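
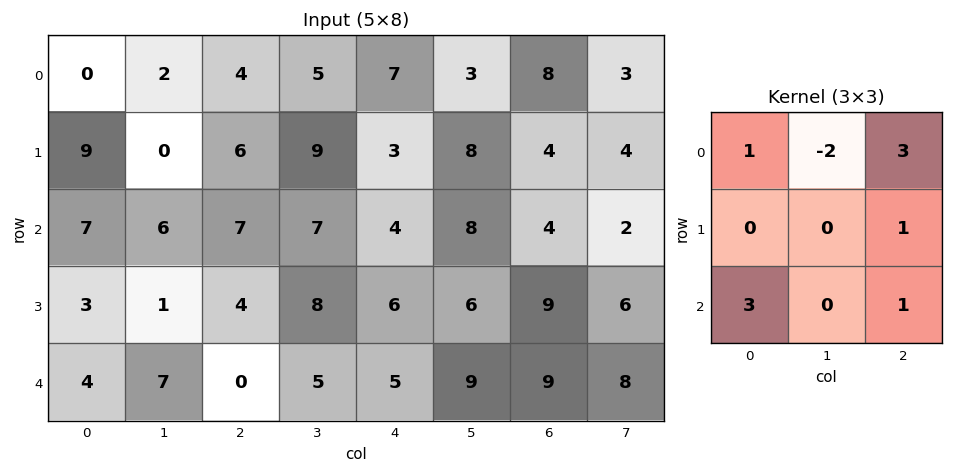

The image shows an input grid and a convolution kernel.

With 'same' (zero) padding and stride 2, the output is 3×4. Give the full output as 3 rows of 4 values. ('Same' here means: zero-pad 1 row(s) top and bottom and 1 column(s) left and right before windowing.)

2 14 38 31
-11 33 65 38
4 22 23 14

Output[0,0]: The receptive field on the zero-padded input at this output position is [0 0 0 / 0 0 2 / 0 9 0]. Elementwise product with the kernel and sum: 0·1 + 0·-2 + 0·3 + 2·1 + 0·3 + 0·1.
Output[0,1]: The receptive field on the zero-padded input at this output position is [0 0 0 / 2 4 5 / 0 6 9]. Elementwise product with the kernel and sum: 0·1 + 0·-2 + 0·3 + 5·1 + 0·3 + 9·1.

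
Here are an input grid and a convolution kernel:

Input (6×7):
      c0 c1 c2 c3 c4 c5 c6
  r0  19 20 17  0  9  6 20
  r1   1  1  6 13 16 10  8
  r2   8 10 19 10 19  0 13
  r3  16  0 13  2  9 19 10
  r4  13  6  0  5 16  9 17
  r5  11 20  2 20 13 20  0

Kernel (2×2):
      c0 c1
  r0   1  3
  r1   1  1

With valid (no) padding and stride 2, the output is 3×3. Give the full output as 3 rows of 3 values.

81 36 53
54 64 47
62 37 76

Output[0,0]: The receptive field on the input at this output position is [19 20 / 1 1]. Elementwise product with the kernel and sum: 19·1 + 20·3 + 1·1 + 1·1.
Output[0,1]: The receptive field on the input at this output position is [17 0 / 6 13]. Elementwise product with the kernel and sum: 17·1 + 0·3 + 6·1 + 13·1.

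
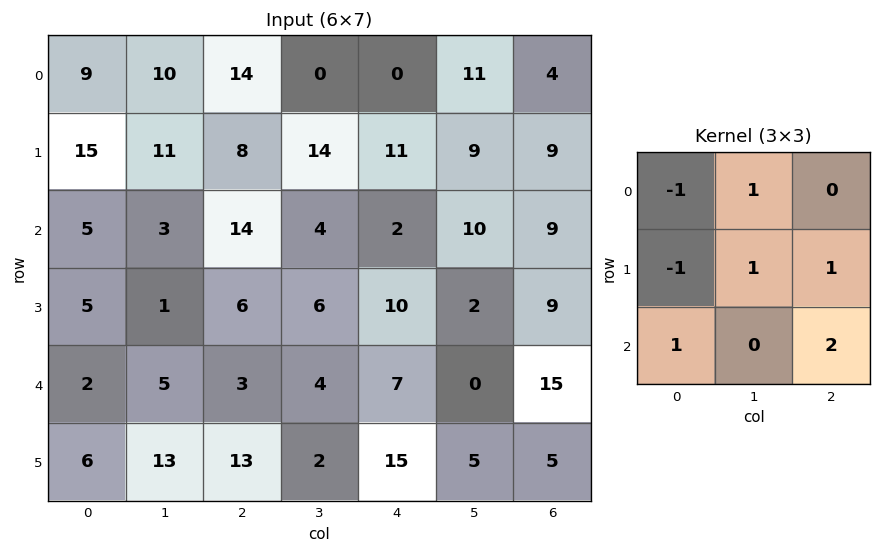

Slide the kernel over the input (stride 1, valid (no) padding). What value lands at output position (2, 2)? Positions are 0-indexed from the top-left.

17

The receptive field on the input at this output position is [14 4 2 / 6 6 10 / 3 4 7]. Elementwise product with the kernel and sum: 14·-1 + 4·1 + 6·-1 + 6·1 + 10·1 + 3·1 + 7·2.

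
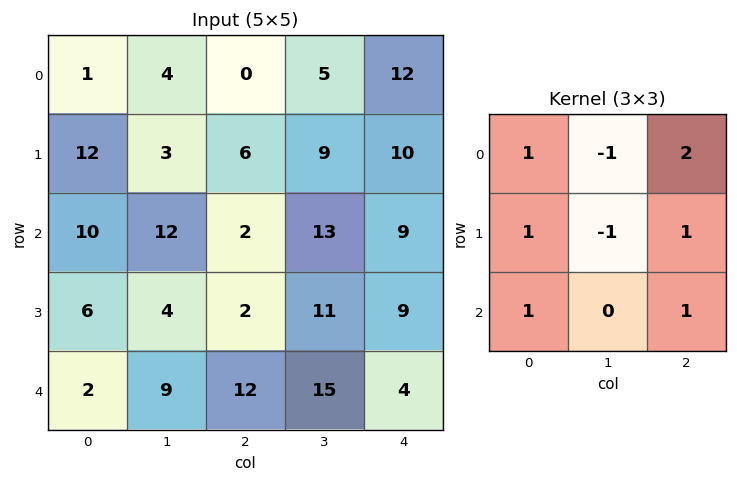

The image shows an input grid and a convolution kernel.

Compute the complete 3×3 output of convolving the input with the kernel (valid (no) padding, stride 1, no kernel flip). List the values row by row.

24 45 37
29 53 26
20 73 23

Output[0,0]: The receptive field on the input at this output position is [1 4 0 / 12 3 6 / 10 12 2]. Elementwise product with the kernel and sum: 1·1 + 4·-1 + 0·2 + 12·1 + 3·-1 + 6·1 + 10·1 + 2·1.
Output[0,1]: The receptive field on the input at this output position is [4 0 5 / 3 6 9 / 12 2 13]. Elementwise product with the kernel and sum: 4·1 + 0·-1 + 5·2 + 3·1 + 6·-1 + 9·1 + 12·1 + 13·1.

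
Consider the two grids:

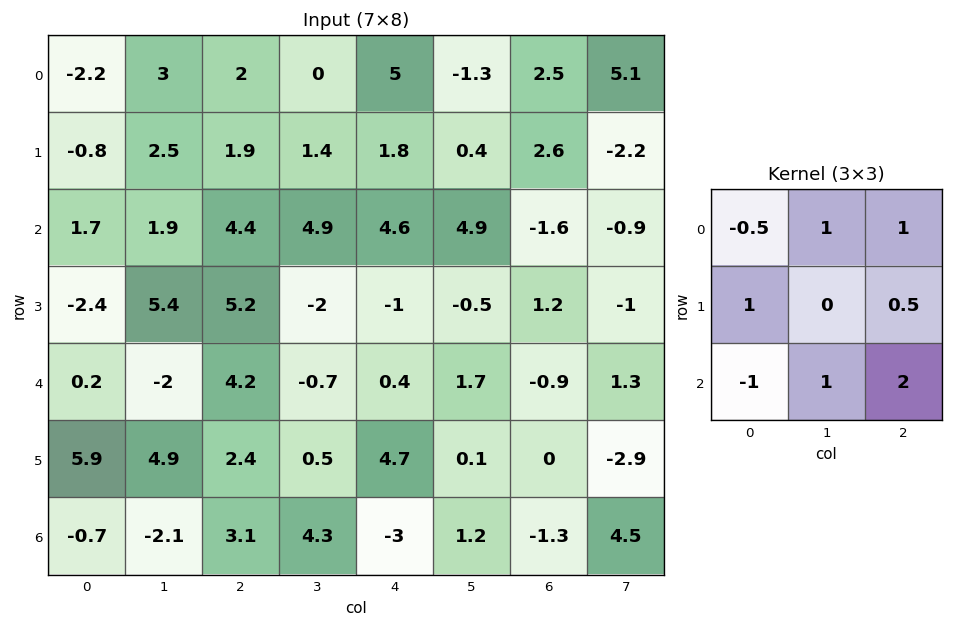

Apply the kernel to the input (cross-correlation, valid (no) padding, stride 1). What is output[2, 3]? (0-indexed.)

The receptive field on the input at this output position is [4.9 4.6 4.9 / -2 -1 -0.5 / -0.7 0.4 1.7]. Elementwise product with the kernel and sum: 4.9·-0.5 + 4.6·1 + 4.9·1 + -2·1 + -0.5·0.5 + -0.7·-1 + 0.4·1 + 1.7·2.

9.3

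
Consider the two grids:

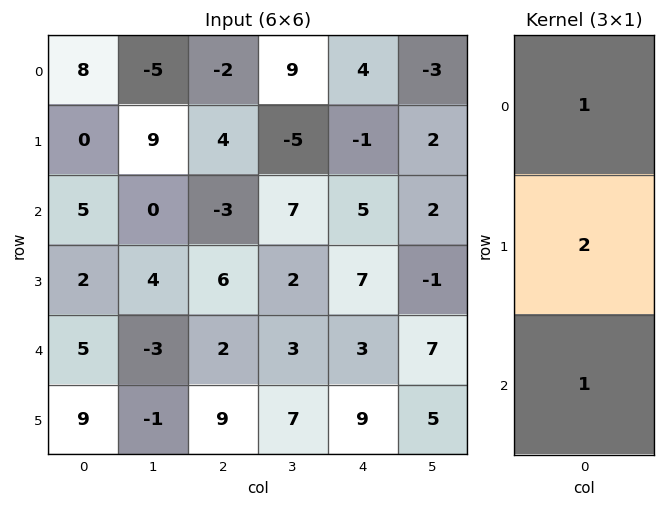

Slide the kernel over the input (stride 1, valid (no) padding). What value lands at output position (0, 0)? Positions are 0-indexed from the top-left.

The receptive field on the input at this output position is [8 / 0 / 5]. Elementwise product with the kernel and sum: 8·1 + 0·2 + 5·1.

13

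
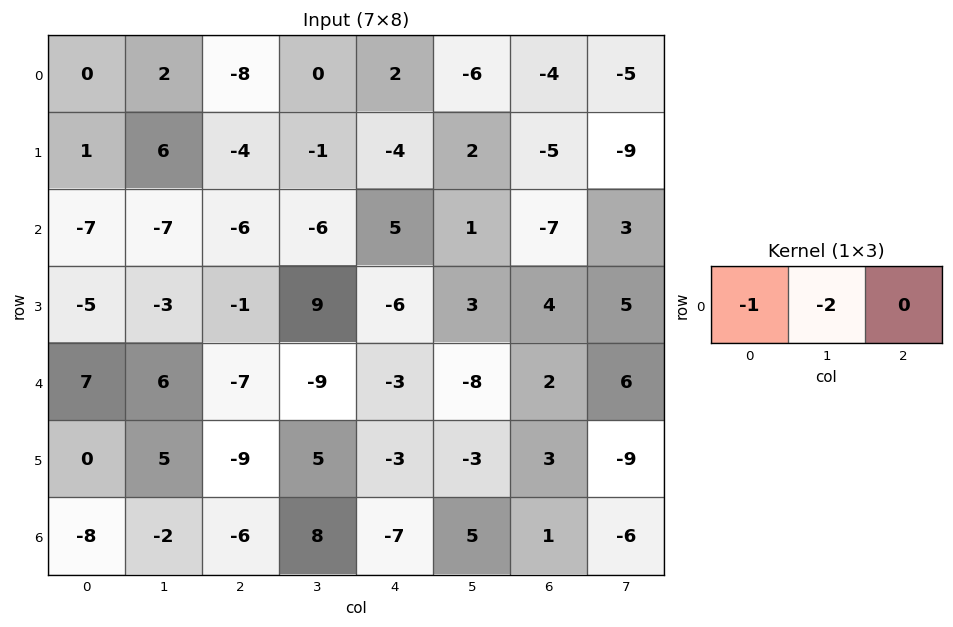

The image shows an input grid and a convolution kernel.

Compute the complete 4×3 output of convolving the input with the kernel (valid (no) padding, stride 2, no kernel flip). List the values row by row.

-4 8 10
21 18 -7
-19 25 19
12 -10 -3

Output[0,0]: The receptive field on the input at this output position is [0 2 -8]. Elementwise product with the kernel and sum: 0·-1 + 2·-2.
Output[0,1]: The receptive field on the input at this output position is [-8 0 2]. Elementwise product with the kernel and sum: -8·-1 + 0·-2.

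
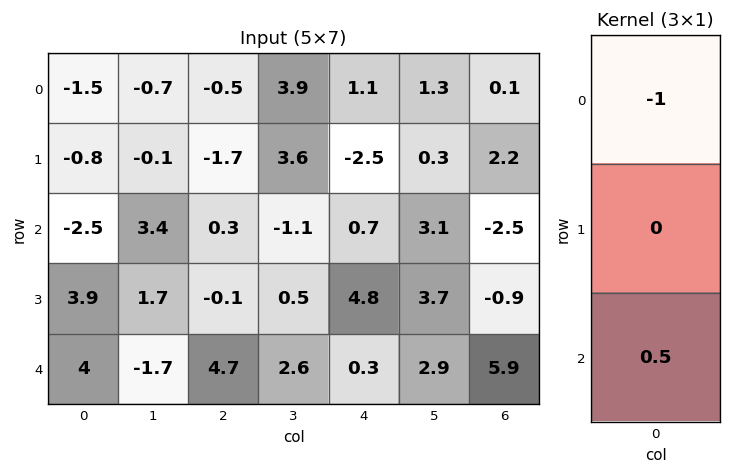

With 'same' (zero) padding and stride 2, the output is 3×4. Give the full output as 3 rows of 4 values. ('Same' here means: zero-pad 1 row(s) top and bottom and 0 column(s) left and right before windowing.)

-0.4 -0.85 -1.25 1.1
2.75 1.65 4.9 -2.65
-3.9 0.1 -4.8 0.9

Output[0,0]: The receptive field on the zero-padded input at this output position is [0 / -1.5 / -0.8]. Elementwise product with the kernel and sum: 0·-1 + -0.8·0.5.
Output[0,1]: The receptive field on the zero-padded input at this output position is [0 / -0.5 / -1.7]. Elementwise product with the kernel and sum: 0·-1 + -1.7·0.5.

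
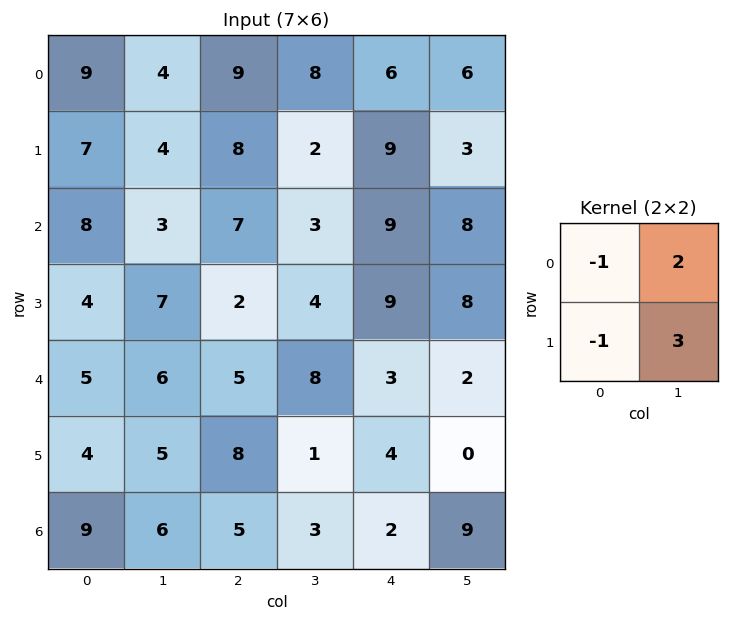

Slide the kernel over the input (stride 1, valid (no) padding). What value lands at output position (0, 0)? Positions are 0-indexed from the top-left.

4

The receptive field on the input at this output position is [9 4 / 7 4]. Elementwise product with the kernel and sum: 9·-1 + 4·2 + 7·-1 + 4·3.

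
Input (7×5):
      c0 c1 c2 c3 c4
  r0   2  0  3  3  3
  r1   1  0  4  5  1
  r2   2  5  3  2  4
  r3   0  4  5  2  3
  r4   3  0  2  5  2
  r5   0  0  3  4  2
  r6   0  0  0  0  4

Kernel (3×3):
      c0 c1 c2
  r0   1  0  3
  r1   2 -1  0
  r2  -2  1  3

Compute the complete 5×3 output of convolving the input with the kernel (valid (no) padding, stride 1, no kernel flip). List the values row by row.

23 4 23
31 25 12
7 31 30
30 23 17
9 12 22

Output[0,0]: The receptive field on the input at this output position is [2 0 3 / 1 0 4 / 2 5 3]. Elementwise product with the kernel and sum: 2·1 + 3·3 + 1·2 + 0·-1 + 2·-2 + 5·1 + 3·3.
Output[0,1]: The receptive field on the input at this output position is [0 3 3 / 0 4 5 / 5 3 2]. Elementwise product with the kernel and sum: 0·1 + 3·3 + 0·2 + 4·-1 + 5·-2 + 3·1 + 2·3.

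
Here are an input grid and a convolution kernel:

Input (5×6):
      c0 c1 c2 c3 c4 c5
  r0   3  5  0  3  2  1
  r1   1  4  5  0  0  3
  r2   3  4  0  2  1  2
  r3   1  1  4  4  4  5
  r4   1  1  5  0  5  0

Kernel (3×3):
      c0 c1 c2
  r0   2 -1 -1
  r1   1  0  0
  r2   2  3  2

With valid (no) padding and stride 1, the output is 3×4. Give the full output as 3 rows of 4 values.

20 23 8 14
9 29 38 29
18 24 21 20

Output[0,0]: The receptive field on the input at this output position is [3 5 0 / 1 4 5 / 3 4 0]. Elementwise product with the kernel and sum: 3·2 + 5·-1 + 0·-1 + 1·1 + 3·2 + 4·3 + 0·2.
Output[0,1]: The receptive field on the input at this output position is [5 0 3 / 4 5 0 / 4 0 2]. Elementwise product with the kernel and sum: 5·2 + 0·-1 + 3·-1 + 4·1 + 4·2 + 0·3 + 2·2.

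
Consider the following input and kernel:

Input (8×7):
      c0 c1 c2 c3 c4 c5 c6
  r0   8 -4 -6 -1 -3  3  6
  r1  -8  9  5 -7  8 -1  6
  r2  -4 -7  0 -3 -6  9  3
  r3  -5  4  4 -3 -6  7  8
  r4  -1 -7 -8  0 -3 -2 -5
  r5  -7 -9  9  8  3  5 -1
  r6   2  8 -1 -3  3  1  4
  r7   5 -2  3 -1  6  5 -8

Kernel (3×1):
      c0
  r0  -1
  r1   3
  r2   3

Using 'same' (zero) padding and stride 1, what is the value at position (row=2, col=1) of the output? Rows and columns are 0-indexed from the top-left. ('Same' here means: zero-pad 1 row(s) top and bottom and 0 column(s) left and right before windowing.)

The receptive field on the zero-padded input at this output position is [9 / -7 / 4]. Elementwise product with the kernel and sum: 9·-1 + -7·3 + 4·3.

-18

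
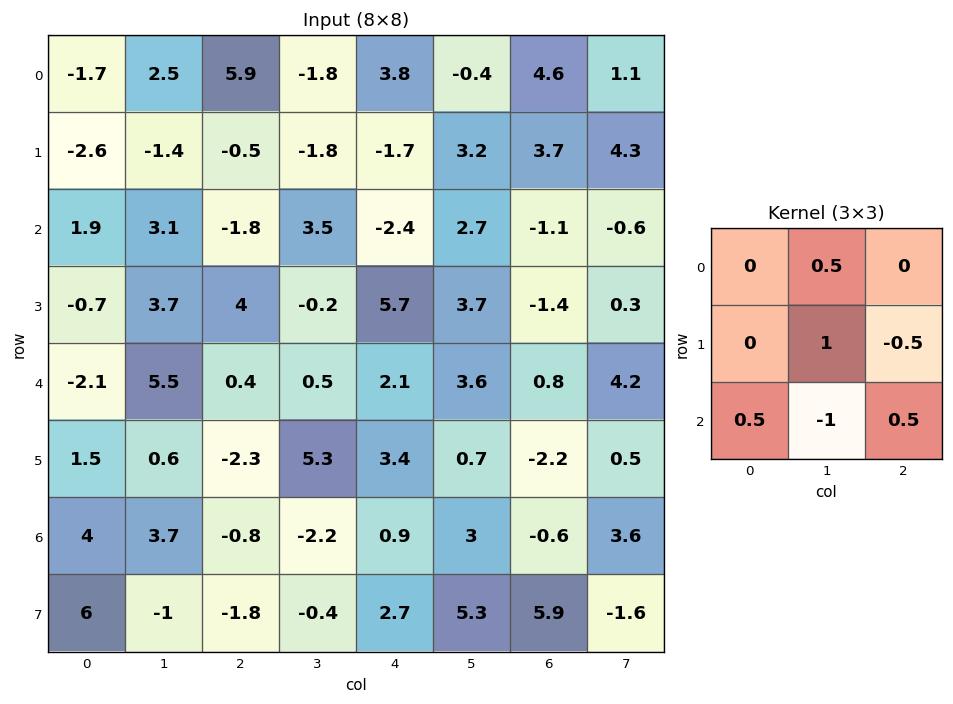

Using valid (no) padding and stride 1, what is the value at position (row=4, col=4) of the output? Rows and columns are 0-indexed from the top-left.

The receptive field on the input at this output position is [2.1 3.6 0.8 / 3.4 0.7 -2.2 / 0.9 3 -0.6]. Elementwise product with the kernel and sum: 3.6·0.5 + 0.7·1 + -2.2·-0.5 + 0.9·0.5 + 3·-1 + -0.6·0.5.

0.75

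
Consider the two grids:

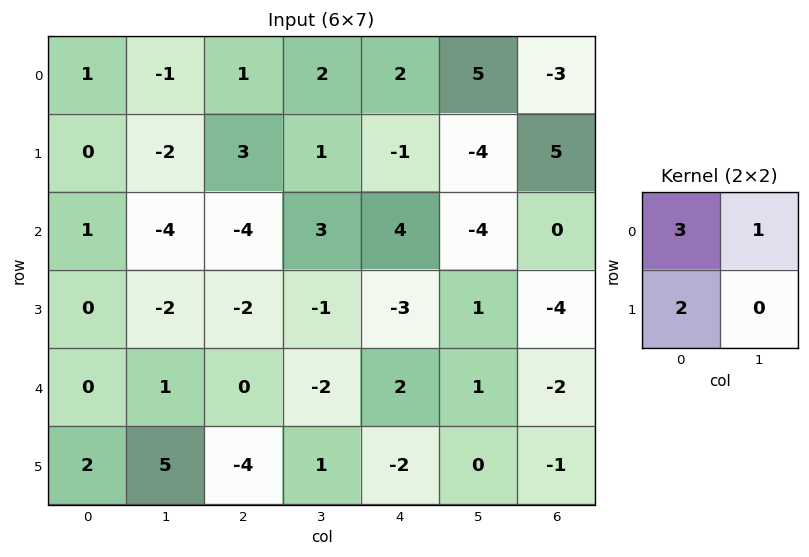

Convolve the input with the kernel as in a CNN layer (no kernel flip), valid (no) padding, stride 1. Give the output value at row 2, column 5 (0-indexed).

The receptive field on the input at this output position is [-4 0 / 1 -4]. Elementwise product with the kernel and sum: -4·3 + 0·1 + 1·2.

-10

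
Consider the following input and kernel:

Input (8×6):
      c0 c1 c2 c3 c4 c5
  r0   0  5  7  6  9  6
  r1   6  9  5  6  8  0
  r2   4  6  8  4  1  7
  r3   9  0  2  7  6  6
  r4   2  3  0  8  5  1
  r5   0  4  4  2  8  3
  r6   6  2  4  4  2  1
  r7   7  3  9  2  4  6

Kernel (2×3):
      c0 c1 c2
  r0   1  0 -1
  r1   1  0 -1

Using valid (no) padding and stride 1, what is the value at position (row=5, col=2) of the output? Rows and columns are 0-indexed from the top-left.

-2

The receptive field on the input at this output position is [4 2 8 / 4 4 2]. Elementwise product with the kernel and sum: 4·1 + 8·-1 + 4·1 + 2·-1.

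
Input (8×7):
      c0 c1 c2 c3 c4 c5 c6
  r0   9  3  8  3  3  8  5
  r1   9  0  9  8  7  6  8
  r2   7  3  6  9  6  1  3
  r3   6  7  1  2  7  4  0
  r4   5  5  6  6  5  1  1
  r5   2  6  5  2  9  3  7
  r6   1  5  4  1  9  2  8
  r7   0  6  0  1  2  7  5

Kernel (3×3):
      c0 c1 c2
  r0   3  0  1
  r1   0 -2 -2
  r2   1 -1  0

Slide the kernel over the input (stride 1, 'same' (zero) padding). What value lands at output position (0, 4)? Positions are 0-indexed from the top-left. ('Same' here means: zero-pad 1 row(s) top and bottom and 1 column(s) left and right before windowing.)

-21

The receptive field on the zero-padded input at this output position is [0 0 0 / 3 3 8 / 8 7 6]. Elementwise product with the kernel and sum: 0·3 + 0·1 + 3·-2 + 8·-2 + 8·1 + 7·-1.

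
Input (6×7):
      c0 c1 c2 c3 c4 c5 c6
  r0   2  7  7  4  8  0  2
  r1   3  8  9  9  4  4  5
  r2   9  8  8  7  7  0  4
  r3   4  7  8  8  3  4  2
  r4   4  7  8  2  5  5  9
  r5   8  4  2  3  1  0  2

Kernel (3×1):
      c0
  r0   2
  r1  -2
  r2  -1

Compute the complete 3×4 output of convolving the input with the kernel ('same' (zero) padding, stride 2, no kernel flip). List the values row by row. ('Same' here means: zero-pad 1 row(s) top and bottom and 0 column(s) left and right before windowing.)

Output[0,0]: The receptive field on the zero-padded input at this output position is [0 / 2 / 3]. Elementwise product with the kernel and sum: 0·2 + 2·-2 + 3·-1.
Output[0,1]: The receptive field on the zero-padded input at this output position is [0 / 7 / 9]. Elementwise product with the kernel and sum: 0·2 + 7·-2 + 9·-1.

-7 -23 -20 -9
-16 -6 -9 0
-8 -2 -5 -16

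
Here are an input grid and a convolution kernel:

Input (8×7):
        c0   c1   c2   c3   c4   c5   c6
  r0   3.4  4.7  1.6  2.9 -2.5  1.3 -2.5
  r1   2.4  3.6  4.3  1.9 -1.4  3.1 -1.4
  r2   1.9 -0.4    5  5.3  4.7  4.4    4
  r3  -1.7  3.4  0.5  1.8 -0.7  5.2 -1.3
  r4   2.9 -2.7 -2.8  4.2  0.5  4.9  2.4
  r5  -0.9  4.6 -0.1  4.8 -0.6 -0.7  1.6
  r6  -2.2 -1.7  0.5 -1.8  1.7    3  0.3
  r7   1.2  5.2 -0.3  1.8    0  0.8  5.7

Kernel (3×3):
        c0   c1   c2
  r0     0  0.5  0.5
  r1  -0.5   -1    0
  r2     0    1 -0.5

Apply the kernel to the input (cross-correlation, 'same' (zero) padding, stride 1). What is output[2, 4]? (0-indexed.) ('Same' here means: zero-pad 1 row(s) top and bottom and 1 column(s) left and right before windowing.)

The receptive field on the zero-padded input at this output position is [1.9 -1.4 3.1 / 5.3 4.7 4.4 / 1.8 -0.7 5.2]. Elementwise product with the kernel and sum: -1.4·0.5 + 3.1·0.5 + 5.3·-0.5 + 4.7·-1 + -0.7·1 + 5.2·-0.5.

-9.8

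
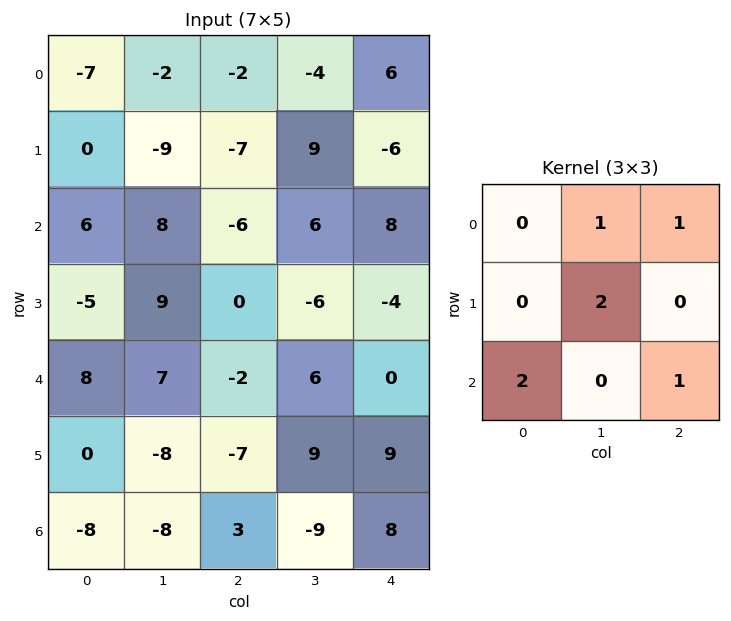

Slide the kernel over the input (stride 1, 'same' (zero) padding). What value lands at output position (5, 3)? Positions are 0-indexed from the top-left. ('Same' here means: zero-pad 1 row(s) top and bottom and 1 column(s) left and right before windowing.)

The receptive field on the zero-padded input at this output position is [-2 6 0 / -7 9 9 / 3 -9 8]. Elementwise product with the kernel and sum: 6·1 + 0·1 + 9·2 + 3·2 + 8·1.

38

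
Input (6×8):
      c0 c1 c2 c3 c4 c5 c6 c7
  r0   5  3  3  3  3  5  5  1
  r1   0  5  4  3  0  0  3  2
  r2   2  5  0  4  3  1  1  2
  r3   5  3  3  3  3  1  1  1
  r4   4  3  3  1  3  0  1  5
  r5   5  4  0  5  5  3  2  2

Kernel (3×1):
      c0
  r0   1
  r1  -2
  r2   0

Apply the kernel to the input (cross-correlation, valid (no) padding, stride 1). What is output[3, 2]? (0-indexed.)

-3

The receptive field on the input at this output position is [3 / 3 / 0]. Elementwise product with the kernel and sum: 3·1 + 3·-2.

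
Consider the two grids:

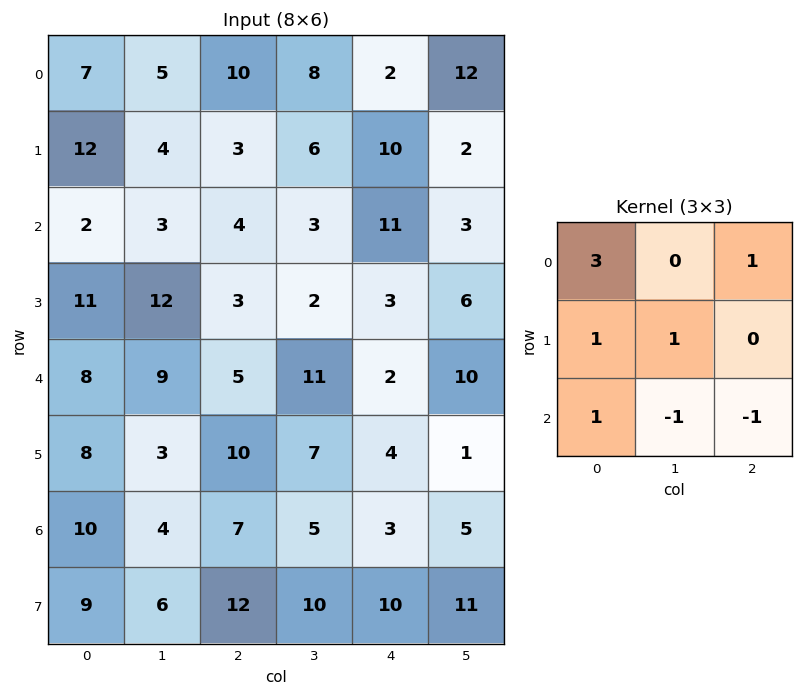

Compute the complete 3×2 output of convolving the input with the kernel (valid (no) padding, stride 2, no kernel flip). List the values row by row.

42 31
27 20
39 33

Output[0,0]: The receptive field on the input at this output position is [7 5 10 / 12 4 3 / 2 3 4]. Elementwise product with the kernel and sum: 7·3 + 10·1 + 12·1 + 4·1 + 2·1 + 3·-1 + 4·-1.
Output[0,1]: The receptive field on the input at this output position is [10 8 2 / 3 6 10 / 4 3 11]. Elementwise product with the kernel and sum: 10·3 + 2·1 + 3·1 + 6·1 + 4·1 + 3·-1 + 11·-1.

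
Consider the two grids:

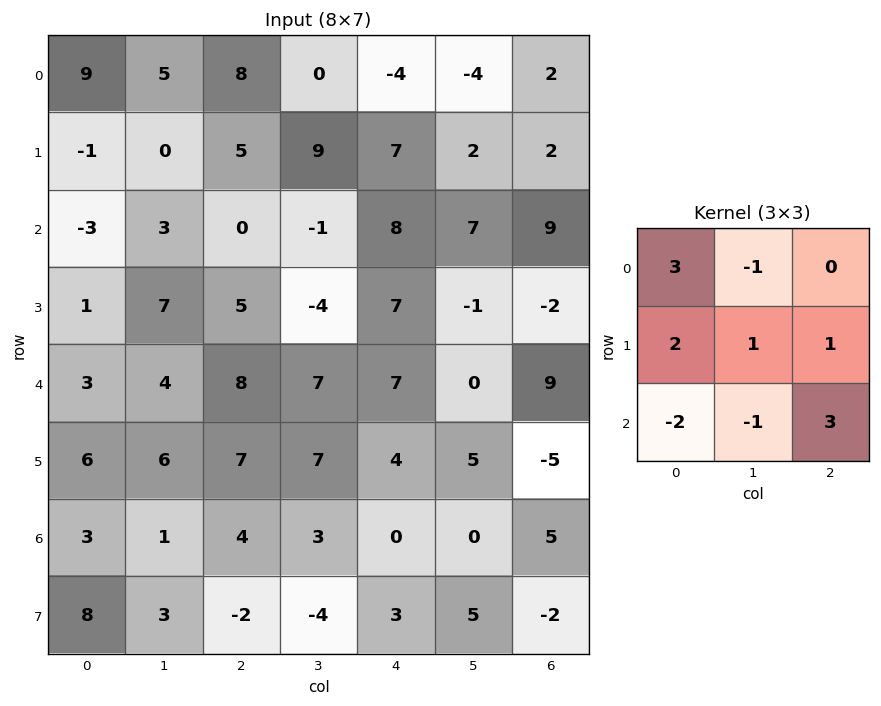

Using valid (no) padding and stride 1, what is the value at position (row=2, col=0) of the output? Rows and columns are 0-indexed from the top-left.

The receptive field on the input at this output position is [-3 3 0 / 1 7 5 / 3 4 8]. Elementwise product with the kernel and sum: -3·3 + 3·-1 + 1·2 + 7·1 + 5·1 + 3·-2 + 4·-1 + 8·3.

16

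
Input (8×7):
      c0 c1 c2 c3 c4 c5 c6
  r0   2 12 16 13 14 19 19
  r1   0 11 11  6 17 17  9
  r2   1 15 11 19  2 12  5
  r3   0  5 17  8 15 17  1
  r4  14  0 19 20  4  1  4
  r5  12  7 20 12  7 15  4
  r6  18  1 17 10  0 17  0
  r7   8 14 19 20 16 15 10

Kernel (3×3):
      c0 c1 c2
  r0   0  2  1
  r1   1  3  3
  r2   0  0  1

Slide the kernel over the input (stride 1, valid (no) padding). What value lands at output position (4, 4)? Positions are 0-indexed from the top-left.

70

The receptive field on the input at this output position is [4 1 4 / 7 15 4 / 0 17 0]. Elementwise product with the kernel and sum: 1·2 + 4·1 + 7·1 + 15·3 + 4·3 + 0·1.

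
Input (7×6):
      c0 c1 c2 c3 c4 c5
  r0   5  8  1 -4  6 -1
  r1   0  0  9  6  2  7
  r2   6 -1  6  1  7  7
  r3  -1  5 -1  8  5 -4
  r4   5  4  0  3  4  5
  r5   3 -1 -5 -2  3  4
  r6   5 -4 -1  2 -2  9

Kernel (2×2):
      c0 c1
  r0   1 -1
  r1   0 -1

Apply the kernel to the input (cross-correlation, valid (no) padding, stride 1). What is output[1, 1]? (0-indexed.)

The receptive field on the input at this output position is [0 9 / -1 6]. Elementwise product with the kernel and sum: 0·1 + 9·-1 + 6·-1.

-15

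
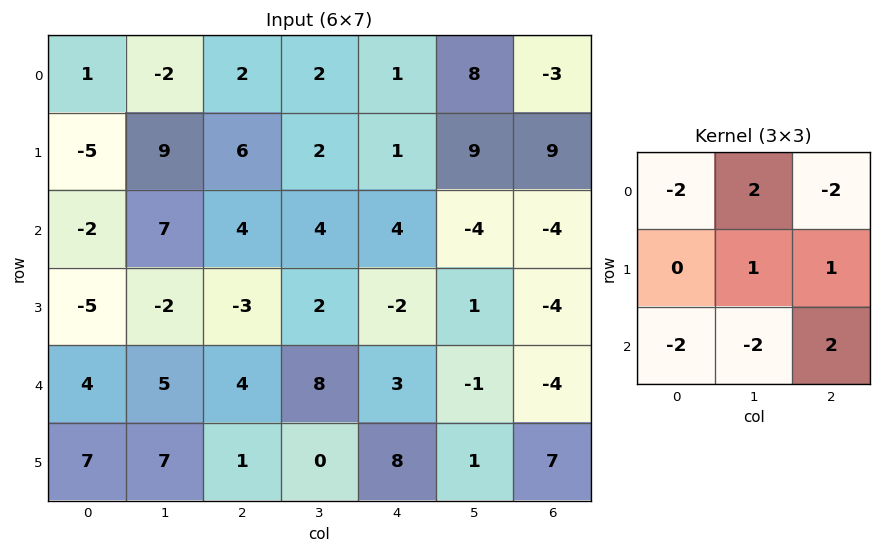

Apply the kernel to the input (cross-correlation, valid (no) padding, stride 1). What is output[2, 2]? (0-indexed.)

-26

The receptive field on the input at this output position is [4 4 4 / -3 2 -2 / 4 8 3]. Elementwise product with the kernel and sum: 4·-2 + 4·2 + 4·-2 + 2·1 + -2·1 + 4·-2 + 8·-2 + 3·2.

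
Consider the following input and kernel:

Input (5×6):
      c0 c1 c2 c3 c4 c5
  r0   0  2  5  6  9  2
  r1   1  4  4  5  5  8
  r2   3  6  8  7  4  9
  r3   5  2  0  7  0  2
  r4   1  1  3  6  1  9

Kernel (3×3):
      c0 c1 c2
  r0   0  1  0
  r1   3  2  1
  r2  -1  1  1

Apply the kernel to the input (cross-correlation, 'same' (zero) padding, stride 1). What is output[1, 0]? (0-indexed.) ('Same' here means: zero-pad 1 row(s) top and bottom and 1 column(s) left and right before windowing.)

The receptive field on the zero-padded input at this output position is [0 0 2 / 0 1 4 / 0 3 6]. Elementwise product with the kernel and sum: 0·1 + 0·3 + 1·2 + 4·1 + 0·-1 + 3·1 + 6·1.

15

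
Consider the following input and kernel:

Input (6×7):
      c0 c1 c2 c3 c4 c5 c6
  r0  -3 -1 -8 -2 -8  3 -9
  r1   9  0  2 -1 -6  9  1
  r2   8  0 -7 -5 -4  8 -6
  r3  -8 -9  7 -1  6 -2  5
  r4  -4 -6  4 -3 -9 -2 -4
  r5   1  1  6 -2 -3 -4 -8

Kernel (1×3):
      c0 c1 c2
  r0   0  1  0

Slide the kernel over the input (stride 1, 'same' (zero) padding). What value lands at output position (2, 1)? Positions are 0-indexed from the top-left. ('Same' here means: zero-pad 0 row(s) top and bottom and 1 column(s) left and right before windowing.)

The receptive field on the zero-padded input at this output position is [8 0 -7]. Elementwise product with the kernel and sum: 0·1.

0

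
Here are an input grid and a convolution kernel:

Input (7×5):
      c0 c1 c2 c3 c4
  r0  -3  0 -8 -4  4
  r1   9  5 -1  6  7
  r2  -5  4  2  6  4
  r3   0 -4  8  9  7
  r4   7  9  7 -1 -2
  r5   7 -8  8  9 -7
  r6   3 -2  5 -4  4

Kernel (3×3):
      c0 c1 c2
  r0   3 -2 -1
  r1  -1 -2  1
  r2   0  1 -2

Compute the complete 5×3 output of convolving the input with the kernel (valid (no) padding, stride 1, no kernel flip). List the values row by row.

Output[0,0]: The receptive field on the input at this output position is [-3 0 -8 / 9 5 -1 / -5 4 2]. Elementwise product with the kernel and sum: -3·3 + 0·-2 + -8·-1 + 9·-1 + 5·-2 + -1·1 + 4·1 + 2·-2.

-21 13 -26
-3 -1 -37
-14 8 -26
-42 -71 15
1 28 -20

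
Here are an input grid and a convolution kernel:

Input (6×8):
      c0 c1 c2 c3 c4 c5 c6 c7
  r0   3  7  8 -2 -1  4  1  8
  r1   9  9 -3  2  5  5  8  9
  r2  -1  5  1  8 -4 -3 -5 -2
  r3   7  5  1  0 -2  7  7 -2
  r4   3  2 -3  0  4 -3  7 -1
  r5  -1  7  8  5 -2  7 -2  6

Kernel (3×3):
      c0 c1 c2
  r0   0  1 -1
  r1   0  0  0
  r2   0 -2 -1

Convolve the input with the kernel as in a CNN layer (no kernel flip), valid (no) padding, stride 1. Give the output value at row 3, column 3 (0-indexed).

The receptive field on the input at this output position is [0 -2 7 / 0 4 -3 / 5 -2 7]. Elementwise product with the kernel and sum: -2·1 + 7·-1 + -2·-2 + 7·-1.

-12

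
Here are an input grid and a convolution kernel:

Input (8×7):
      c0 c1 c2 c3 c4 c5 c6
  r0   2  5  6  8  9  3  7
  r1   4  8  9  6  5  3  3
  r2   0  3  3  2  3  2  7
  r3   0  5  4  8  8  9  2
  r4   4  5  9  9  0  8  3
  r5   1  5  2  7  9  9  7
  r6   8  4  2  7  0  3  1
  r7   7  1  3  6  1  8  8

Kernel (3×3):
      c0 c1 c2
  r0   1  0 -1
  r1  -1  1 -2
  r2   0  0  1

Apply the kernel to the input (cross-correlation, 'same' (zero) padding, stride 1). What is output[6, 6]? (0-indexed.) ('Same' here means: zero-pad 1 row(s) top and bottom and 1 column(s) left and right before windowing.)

The receptive field on the zero-padded input at this output position is [9 7 0 / 3 1 0 / 8 8 0]. Elementwise product with the kernel and sum: 9·1 + 0·-1 + 3·-1 + 1·1 + 0·-2 + 0·1.

7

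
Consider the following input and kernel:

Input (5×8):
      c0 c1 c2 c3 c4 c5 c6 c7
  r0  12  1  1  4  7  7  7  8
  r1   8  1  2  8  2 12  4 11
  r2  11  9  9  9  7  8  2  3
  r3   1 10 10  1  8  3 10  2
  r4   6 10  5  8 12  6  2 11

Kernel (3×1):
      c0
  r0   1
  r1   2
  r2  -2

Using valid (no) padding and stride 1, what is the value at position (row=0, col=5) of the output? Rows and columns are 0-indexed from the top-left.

15

The receptive field on the input at this output position is [7 / 12 / 8]. Elementwise product with the kernel and sum: 7·1 + 12·2 + 8·-2.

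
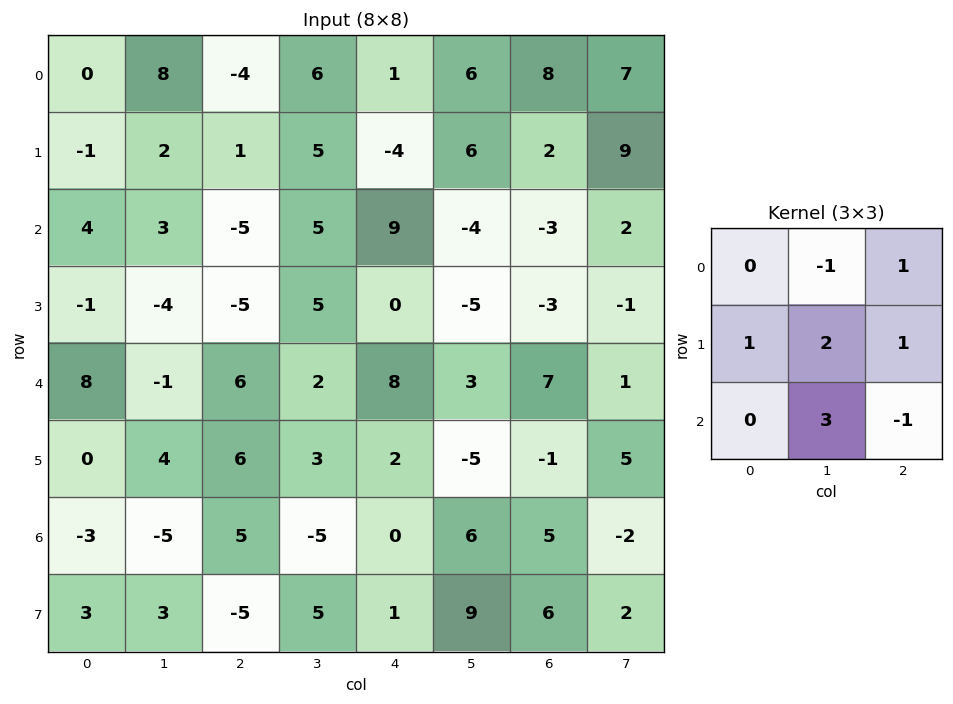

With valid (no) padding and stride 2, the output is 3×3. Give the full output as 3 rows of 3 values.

6 8 3
-31 7 -10
1 5 8

Output[0,0]: The receptive field on the input at this output position is [0 8 -4 / -1 2 1 / 4 3 -5]. Elementwise product with the kernel and sum: 8·-1 + -4·1 + -1·1 + 2·2 + 1·1 + 3·3 + -5·-1.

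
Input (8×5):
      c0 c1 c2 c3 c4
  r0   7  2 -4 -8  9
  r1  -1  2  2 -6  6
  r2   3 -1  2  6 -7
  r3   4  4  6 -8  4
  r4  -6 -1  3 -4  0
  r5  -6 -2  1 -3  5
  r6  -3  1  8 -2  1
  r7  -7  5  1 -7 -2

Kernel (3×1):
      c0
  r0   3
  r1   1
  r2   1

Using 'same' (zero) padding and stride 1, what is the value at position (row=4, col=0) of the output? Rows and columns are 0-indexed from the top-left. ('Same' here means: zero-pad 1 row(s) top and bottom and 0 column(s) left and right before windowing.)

The receptive field on the zero-padded input at this output position is [4 / -6 / -6]. Elementwise product with the kernel and sum: 4·3 + -6·1 + -6·1.

0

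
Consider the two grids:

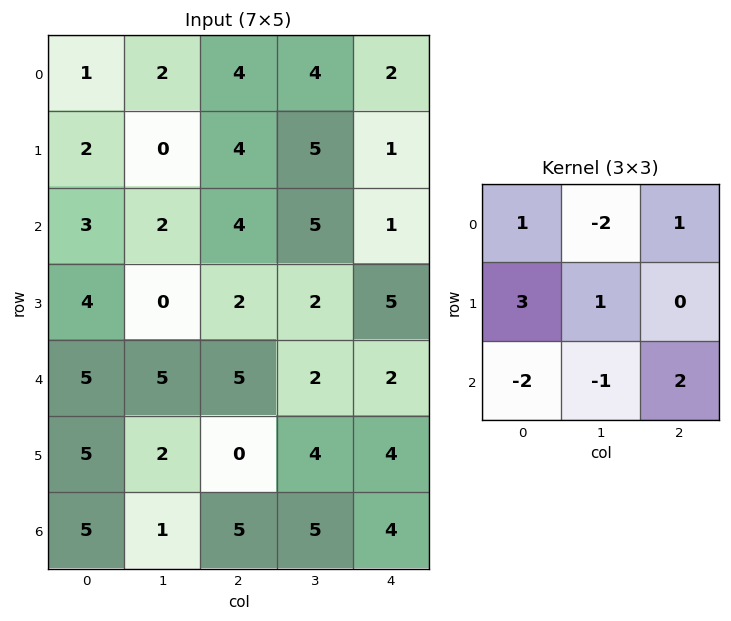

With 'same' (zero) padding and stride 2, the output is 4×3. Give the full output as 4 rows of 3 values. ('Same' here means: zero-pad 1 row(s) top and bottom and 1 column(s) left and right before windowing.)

-1 16 3
-5 9 10
-4 22 -12
-3 14 15

Output[0,0]: The receptive field on the zero-padded input at this output position is [0 0 0 / 0 1 2 / 0 2 0]. Elementwise product with the kernel and sum: 0·1 + 0·-2 + 0·1 + 0·3 + 1·1 + 0·-2 + 2·-1 + 0·2.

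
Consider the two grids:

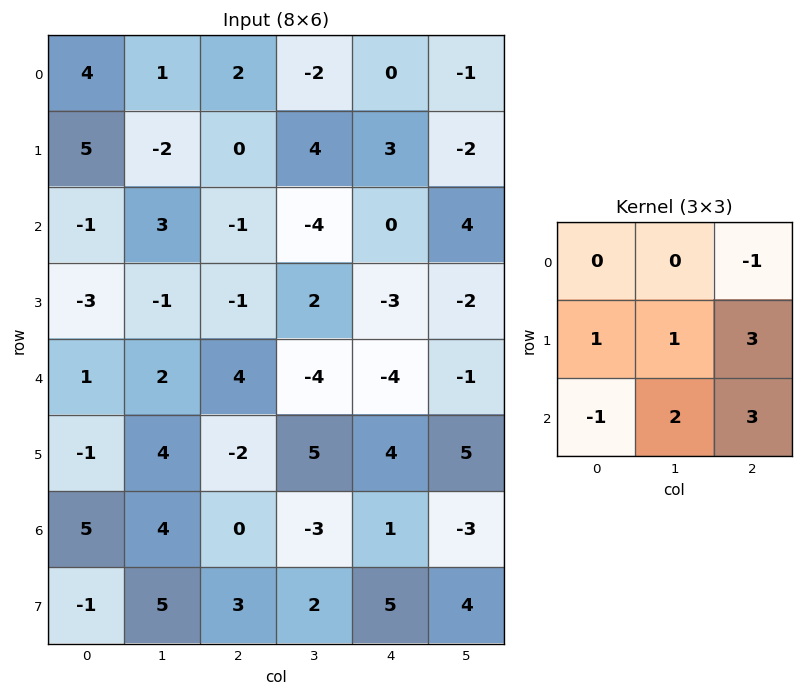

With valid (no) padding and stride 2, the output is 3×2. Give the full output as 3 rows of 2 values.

5 6
9 -32
-4 16

Output[0,0]: The receptive field on the input at this output position is [4 1 2 / 5 -2 0 / -1 3 -1]. Elementwise product with the kernel and sum: 2·-1 + 5·1 + -2·1 + 0·3 + -1·-1 + 3·2 + -1·3.
Output[0,1]: The receptive field on the input at this output position is [2 -2 0 / 0 4 3 / -1 -4 0]. Elementwise product with the kernel and sum: 0·-1 + 0·1 + 4·1 + 3·3 + -1·-1 + -4·2 + 0·3.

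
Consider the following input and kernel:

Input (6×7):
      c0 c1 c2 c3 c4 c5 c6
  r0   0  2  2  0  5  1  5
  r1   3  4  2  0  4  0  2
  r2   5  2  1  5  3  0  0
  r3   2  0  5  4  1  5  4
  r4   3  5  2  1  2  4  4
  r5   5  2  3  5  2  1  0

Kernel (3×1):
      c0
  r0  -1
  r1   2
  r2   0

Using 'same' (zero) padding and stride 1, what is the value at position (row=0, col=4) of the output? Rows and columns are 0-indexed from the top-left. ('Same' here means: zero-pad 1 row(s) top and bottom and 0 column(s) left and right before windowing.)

The receptive field on the zero-padded input at this output position is [0 / 5 / 4]. Elementwise product with the kernel and sum: 0·-1 + 5·2.

10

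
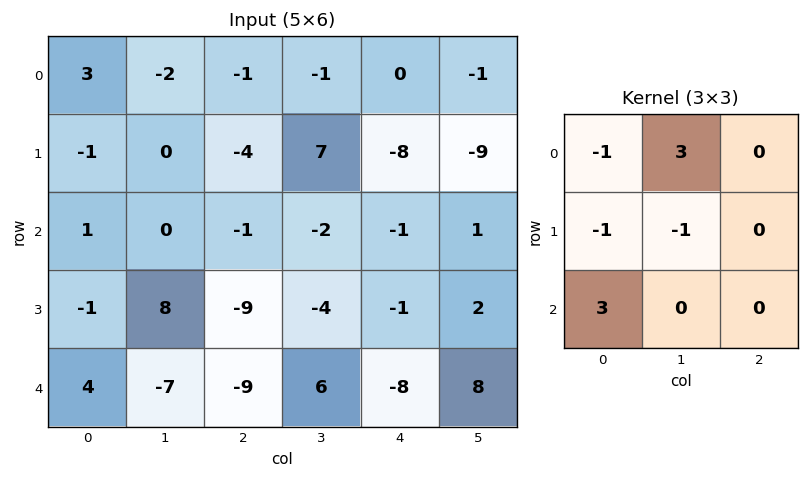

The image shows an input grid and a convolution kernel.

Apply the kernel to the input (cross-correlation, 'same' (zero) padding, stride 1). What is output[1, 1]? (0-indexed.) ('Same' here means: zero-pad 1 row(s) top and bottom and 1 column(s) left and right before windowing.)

-5

The receptive field on the zero-padded input at this output position is [3 -2 -1 / -1 0 -4 / 1 0 -1]. Elementwise product with the kernel and sum: 3·-1 + -2·3 + -1·-1 + 0·-1 + 1·3.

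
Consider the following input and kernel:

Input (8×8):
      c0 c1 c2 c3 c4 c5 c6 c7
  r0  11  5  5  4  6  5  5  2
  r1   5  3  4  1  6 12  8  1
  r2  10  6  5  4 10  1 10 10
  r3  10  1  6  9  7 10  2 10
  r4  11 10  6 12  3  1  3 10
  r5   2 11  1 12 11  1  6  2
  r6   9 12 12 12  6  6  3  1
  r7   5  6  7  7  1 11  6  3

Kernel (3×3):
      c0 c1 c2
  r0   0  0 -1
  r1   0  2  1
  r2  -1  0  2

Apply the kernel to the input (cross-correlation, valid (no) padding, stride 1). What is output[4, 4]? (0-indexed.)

5

The receptive field on the input at this output position is [3 1 3 / 11 1 6 / 6 6 3]. Elementwise product with the kernel and sum: 3·-1 + 1·2 + 6·1 + 6·-1 + 3·2.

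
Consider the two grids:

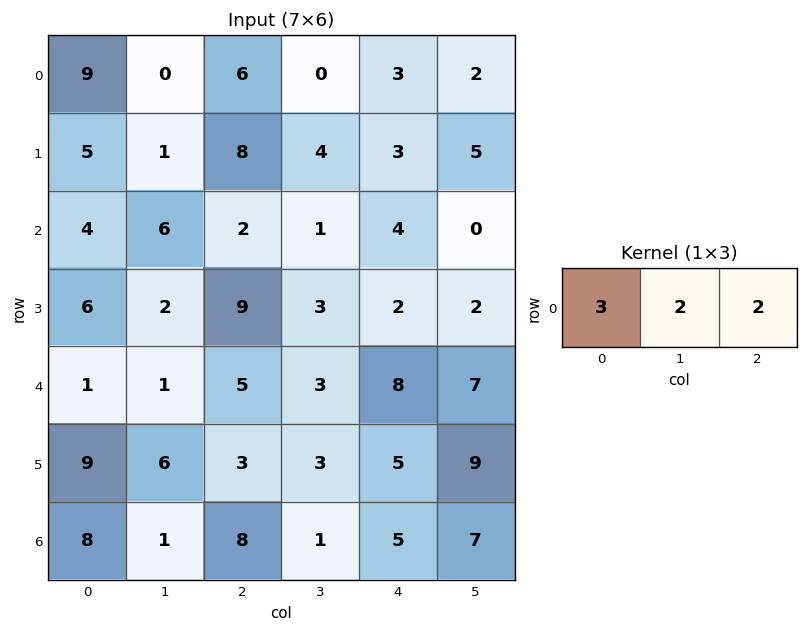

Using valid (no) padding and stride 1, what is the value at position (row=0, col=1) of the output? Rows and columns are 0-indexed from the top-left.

12

The receptive field on the input at this output position is [0 6 0]. Elementwise product with the kernel and sum: 0·3 + 6·2 + 0·2.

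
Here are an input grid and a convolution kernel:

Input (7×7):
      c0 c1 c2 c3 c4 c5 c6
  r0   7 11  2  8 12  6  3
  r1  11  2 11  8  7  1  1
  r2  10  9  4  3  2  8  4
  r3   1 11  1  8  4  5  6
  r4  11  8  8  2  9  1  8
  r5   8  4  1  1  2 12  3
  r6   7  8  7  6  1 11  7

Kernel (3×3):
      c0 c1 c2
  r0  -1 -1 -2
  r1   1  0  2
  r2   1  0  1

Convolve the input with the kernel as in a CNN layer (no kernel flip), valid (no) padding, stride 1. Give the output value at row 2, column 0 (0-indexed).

-5

The receptive field on the input at this output position is [10 9 4 / 1 11 1 / 11 8 8]. Elementwise product with the kernel and sum: 10·-1 + 9·-1 + 4·-2 + 1·1 + 1·2 + 11·1 + 8·1.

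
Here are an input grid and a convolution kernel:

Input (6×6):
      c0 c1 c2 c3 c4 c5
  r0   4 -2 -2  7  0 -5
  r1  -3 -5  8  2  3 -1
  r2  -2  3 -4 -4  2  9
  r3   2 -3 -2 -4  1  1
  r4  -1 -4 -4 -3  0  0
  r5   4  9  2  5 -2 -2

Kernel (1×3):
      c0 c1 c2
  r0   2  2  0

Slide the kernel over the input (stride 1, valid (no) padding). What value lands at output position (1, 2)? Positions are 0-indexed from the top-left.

20

The receptive field on the input at this output position is [8 2 3]. Elementwise product with the kernel and sum: 8·2 + 2·2.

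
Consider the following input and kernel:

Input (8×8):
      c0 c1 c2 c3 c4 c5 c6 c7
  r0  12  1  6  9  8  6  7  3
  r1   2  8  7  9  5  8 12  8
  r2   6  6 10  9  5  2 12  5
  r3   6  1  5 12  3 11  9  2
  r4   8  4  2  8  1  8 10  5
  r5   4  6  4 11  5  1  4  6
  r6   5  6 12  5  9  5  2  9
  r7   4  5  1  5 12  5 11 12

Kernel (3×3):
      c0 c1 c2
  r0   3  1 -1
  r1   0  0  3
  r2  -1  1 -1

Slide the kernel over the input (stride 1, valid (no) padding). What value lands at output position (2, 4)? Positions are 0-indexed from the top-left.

The receptive field on the input at this output position is [5 2 12 / 3 11 9 / 1 8 10]. Elementwise product with the kernel and sum: 5·3 + 2·1 + 12·-1 + 9·3 + 1·-1 + 8·1 + 10·-1.

29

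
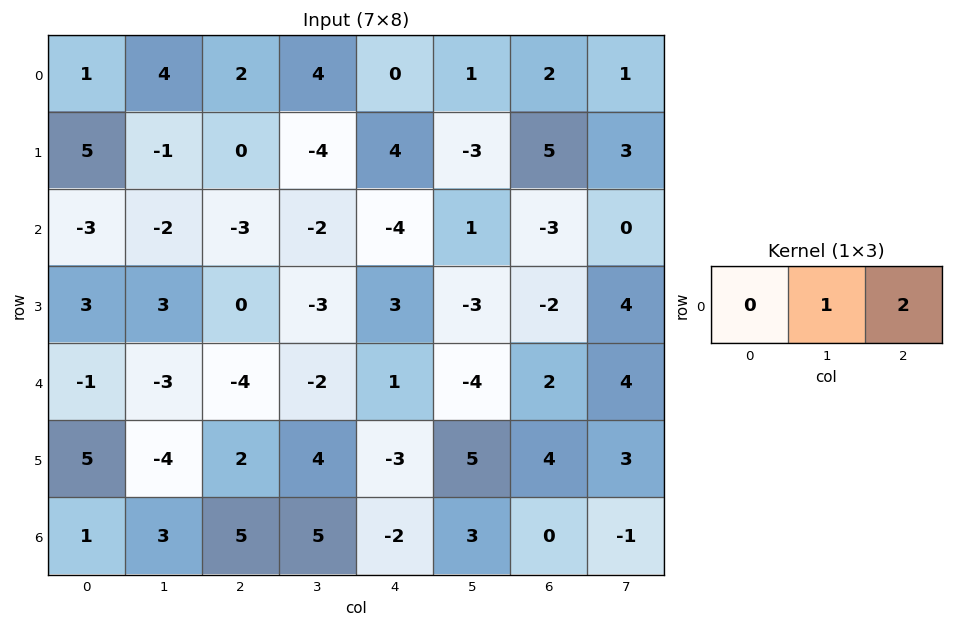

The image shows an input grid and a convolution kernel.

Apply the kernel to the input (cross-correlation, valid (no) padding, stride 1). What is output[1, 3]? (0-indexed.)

-2

The receptive field on the input at this output position is [-4 4 -3]. Elementwise product with the kernel and sum: 4·1 + -3·2.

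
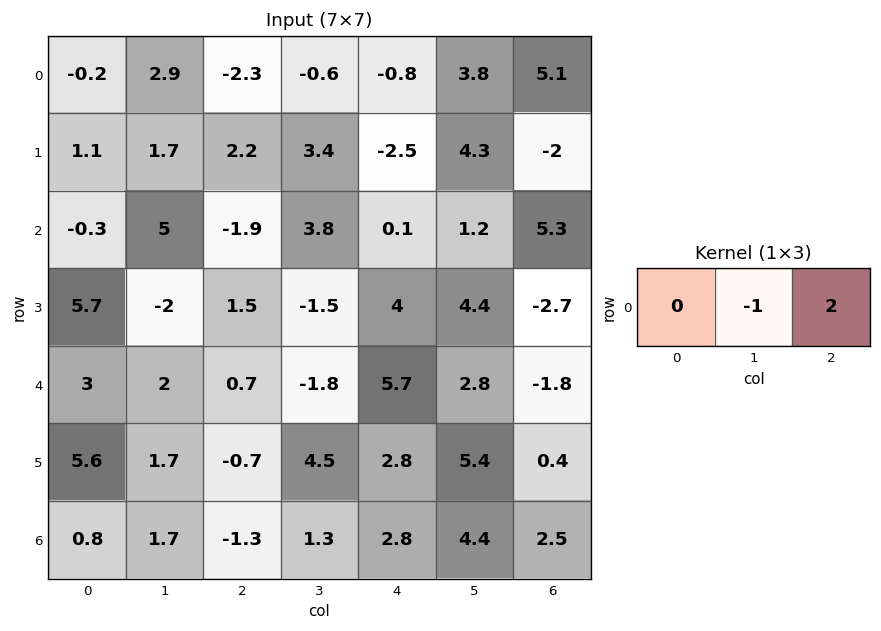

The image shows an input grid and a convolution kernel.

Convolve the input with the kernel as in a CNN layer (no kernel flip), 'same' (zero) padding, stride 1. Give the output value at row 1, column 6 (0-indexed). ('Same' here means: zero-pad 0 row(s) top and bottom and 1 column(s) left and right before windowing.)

The receptive field on the zero-padded input at this output position is [4.3 -2 0]. Elementwise product with the kernel and sum: -2·-1 + 0·2.

2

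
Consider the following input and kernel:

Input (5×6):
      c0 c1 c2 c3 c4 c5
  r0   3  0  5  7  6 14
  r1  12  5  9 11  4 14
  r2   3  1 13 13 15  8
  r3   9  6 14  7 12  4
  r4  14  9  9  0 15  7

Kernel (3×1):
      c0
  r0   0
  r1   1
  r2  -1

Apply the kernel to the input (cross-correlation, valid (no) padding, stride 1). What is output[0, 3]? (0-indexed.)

The receptive field on the input at this output position is [7 / 11 / 13]. Elementwise product with the kernel and sum: 11·1 + 13·-1.

-2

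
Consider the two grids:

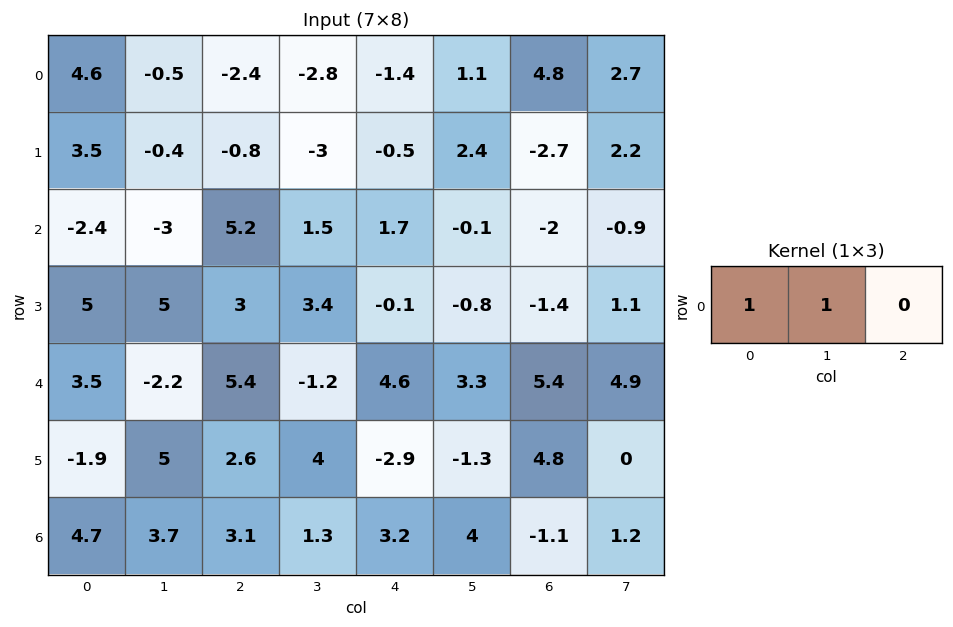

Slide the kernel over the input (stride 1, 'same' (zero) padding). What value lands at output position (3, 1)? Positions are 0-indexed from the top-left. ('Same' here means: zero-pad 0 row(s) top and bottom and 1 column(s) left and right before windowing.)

The receptive field on the zero-padded input at this output position is [5 5 3]. Elementwise product with the kernel and sum: 5·1 + 5·1.

10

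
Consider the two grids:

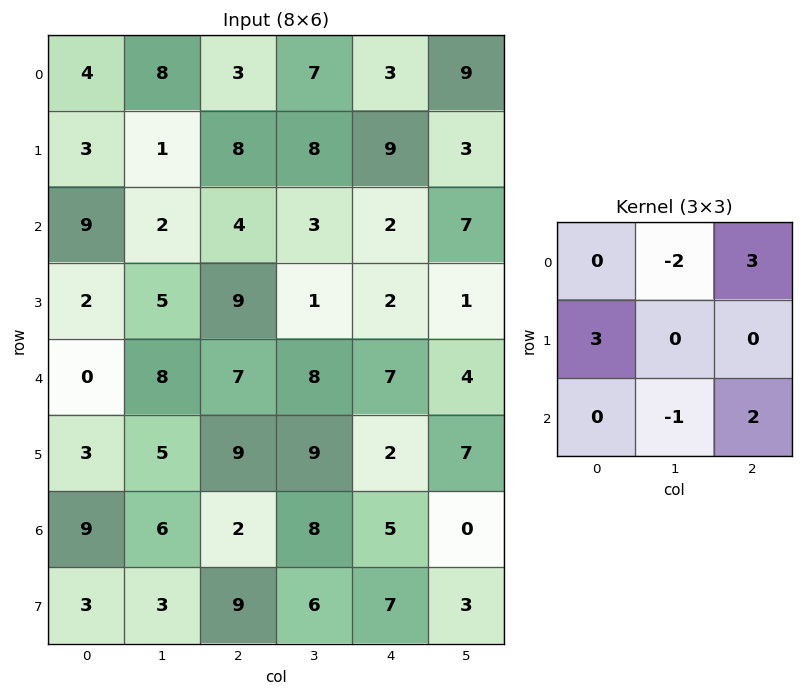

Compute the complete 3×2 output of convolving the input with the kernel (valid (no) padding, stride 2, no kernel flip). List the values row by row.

Output[0,0]: The receptive field on the input at this output position is [4 8 3 / 3 1 8 / 9 2 4]. Elementwise product with the kernel and sum: 8·-2 + 3·3 + 3·3 + 2·-1 + 4·2.

8 20
20 33
12 34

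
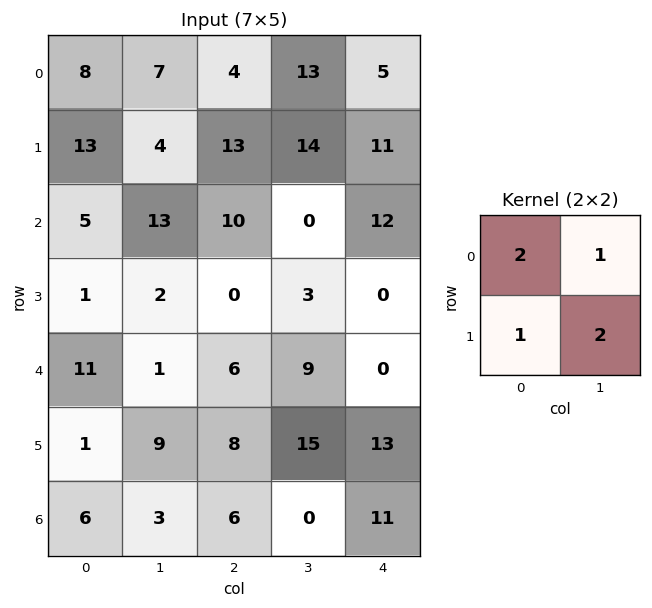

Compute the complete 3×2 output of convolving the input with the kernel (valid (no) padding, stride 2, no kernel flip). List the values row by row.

Output[0,0]: The receptive field on the input at this output position is [8 7 / 13 4]. Elementwise product with the kernel and sum: 8·2 + 7·1 + 13·1 + 4·2.
Output[0,1]: The receptive field on the input at this output position is [4 13 / 13 14]. Elementwise product with the kernel and sum: 4·2 + 13·1 + 13·1 + 14·2.

44 62
28 26
42 59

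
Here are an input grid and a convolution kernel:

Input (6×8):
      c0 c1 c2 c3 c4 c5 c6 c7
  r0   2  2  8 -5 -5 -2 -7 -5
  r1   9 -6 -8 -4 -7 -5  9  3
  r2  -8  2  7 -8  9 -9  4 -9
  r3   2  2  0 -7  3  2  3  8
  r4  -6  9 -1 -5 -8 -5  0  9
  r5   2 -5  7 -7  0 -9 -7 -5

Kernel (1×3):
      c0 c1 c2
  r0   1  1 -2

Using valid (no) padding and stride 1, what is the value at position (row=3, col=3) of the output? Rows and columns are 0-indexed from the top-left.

The receptive field on the input at this output position is [-7 3 2]. Elementwise product with the kernel and sum: -7·1 + 3·1 + 2·-2.

-8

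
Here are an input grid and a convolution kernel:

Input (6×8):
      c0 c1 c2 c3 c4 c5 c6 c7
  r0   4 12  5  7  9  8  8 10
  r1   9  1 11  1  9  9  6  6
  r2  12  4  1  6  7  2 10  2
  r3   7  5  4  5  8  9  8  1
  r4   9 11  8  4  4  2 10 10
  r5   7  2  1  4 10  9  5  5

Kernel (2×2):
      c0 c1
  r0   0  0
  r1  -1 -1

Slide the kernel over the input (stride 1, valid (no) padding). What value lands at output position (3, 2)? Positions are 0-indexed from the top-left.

The receptive field on the input at this output position is [4 5 / 8 4]. Elementwise product with the kernel and sum: 8·-1 + 4·-1.

-12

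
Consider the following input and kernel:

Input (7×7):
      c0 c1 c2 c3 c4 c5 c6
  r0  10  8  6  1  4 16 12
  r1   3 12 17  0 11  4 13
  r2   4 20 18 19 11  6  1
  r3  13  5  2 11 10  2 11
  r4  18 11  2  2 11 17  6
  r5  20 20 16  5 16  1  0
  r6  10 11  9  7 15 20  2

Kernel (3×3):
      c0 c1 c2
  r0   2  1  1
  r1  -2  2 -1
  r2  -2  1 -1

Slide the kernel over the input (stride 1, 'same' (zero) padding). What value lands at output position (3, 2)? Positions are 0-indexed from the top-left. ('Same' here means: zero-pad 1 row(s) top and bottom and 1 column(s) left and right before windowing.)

The receptive field on the zero-padded input at this output position is [20 18 19 / 5 2 11 / 11 2 2]. Elementwise product with the kernel and sum: 20·2 + 18·1 + 19·1 + 5·-2 + 2·2 + 11·-1 + 11·-2 + 2·1 + 2·-1.

38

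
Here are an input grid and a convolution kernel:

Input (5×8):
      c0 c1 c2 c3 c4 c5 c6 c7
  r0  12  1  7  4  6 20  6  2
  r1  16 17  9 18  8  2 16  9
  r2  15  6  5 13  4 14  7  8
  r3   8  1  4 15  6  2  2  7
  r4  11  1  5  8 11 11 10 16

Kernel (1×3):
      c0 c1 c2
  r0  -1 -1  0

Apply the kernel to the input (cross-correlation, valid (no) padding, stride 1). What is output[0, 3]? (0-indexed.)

The receptive field on the input at this output position is [4 6 20]. Elementwise product with the kernel and sum: 4·-1 + 6·-1.

-10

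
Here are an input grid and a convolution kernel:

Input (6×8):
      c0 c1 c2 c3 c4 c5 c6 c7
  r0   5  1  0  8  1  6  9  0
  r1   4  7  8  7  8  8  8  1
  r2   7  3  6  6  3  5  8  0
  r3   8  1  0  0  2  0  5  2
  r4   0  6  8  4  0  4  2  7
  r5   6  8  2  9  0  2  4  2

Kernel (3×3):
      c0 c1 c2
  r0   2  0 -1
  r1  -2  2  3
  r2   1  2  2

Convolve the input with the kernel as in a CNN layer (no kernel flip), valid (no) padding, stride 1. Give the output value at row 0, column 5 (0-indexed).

The receptive field on the input at this output position is [6 9 0 / 8 8 1 / 5 8 0]. Elementwise product with the kernel and sum: 6·2 + 0·-1 + 8·-2 + 8·2 + 1·3 + 5·1 + 8·2 + 0·2.

36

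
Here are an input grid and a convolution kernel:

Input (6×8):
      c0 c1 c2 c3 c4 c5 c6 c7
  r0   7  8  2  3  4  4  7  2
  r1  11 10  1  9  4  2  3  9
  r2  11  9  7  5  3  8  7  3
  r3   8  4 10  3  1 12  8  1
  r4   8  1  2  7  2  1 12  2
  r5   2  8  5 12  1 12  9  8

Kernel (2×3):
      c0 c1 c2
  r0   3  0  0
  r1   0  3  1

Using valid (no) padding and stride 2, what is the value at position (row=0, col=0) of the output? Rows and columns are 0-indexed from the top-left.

52

The receptive field on the input at this output position is [7 8 2 / 11 10 1]. Elementwise product with the kernel and sum: 7·3 + 10·3 + 1·1.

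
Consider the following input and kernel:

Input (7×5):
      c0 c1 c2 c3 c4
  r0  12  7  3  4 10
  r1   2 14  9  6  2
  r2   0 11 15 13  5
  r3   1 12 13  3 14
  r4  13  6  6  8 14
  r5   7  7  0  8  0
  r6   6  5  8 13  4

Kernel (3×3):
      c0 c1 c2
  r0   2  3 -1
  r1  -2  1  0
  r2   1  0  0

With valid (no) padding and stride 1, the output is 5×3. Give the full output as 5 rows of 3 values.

52 11 11
49 54 30
41 49 47
12 61 17
37 13 38

Output[0,0]: The receptive field on the input at this output position is [12 7 3 / 2 14 9 / 0 11 15]. Elementwise product with the kernel and sum: 12·2 + 7·3 + 3·-1 + 2·-2 + 14·1 + 0·1.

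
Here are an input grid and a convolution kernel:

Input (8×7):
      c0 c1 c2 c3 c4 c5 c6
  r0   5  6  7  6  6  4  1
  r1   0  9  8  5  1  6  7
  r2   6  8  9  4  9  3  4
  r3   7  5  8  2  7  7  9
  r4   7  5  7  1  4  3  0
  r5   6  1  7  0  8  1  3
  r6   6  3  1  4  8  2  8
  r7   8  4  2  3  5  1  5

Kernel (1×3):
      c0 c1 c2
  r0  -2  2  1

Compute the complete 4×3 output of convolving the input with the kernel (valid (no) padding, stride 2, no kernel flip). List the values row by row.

Output[0,0]: The receptive field on the input at this output position is [5 6 7]. Elementwise product with the kernel and sum: 5·-2 + 6·2 + 7·1.
Output[0,1]: The receptive field on the input at this output position is [7 6 6]. Elementwise product with the kernel and sum: 7·-2 + 6·2 + 6·1.

9 4 -3
13 -1 -8
3 -8 -2
-5 14 -4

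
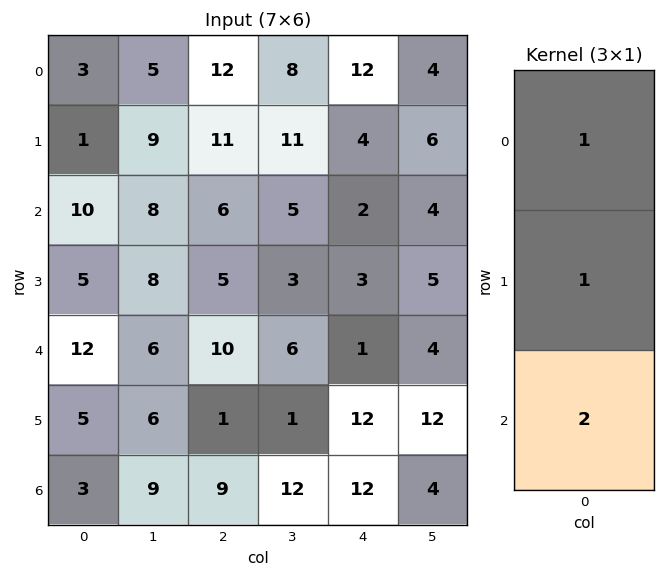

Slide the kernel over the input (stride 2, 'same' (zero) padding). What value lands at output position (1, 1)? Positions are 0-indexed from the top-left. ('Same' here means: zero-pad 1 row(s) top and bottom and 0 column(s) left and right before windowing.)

27

The receptive field on the zero-padded input at this output position is [11 / 6 / 5]. Elementwise product with the kernel and sum: 11·1 + 6·1 + 5·2.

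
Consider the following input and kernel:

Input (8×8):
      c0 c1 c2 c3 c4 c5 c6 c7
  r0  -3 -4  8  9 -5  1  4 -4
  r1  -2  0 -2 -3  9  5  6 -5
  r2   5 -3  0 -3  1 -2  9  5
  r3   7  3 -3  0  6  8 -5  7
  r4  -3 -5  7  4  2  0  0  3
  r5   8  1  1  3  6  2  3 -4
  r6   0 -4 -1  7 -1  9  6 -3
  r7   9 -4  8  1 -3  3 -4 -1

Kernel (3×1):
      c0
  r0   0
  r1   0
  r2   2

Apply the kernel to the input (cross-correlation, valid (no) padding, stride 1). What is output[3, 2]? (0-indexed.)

2

The receptive field on the input at this output position is [-3 / 7 / 1]. Elementwise product with the kernel and sum: 1·2.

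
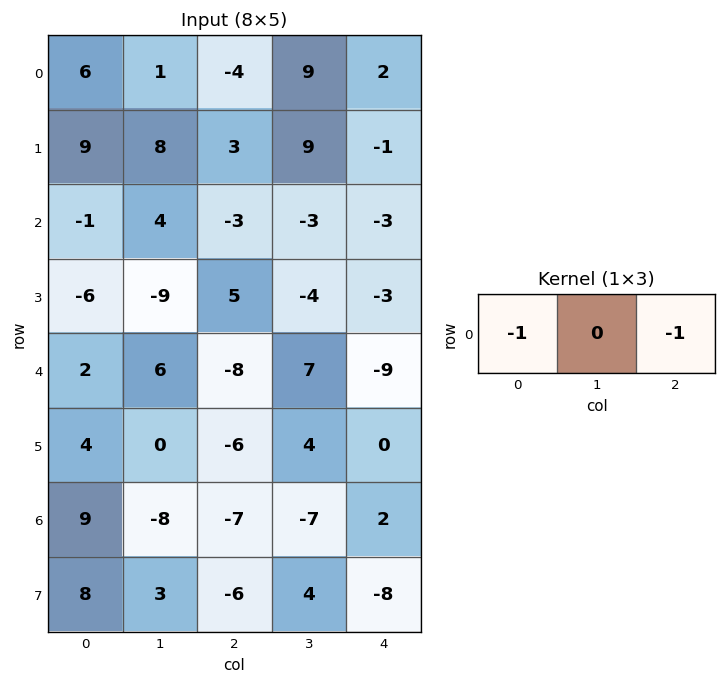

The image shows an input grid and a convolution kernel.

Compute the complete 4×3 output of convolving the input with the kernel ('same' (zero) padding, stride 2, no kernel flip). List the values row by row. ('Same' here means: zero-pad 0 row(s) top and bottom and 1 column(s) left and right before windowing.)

Output[0,0]: The receptive field on the zero-padded input at this output position is [0 6 1]. Elementwise product with the kernel and sum: 0·-1 + 1·-1.

-1 -10 -9
-4 -1 3
-6 -13 -7
8 15 7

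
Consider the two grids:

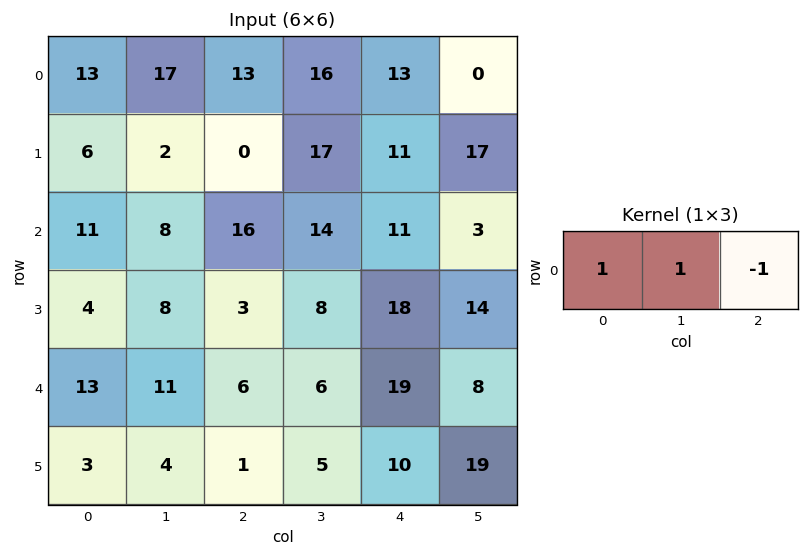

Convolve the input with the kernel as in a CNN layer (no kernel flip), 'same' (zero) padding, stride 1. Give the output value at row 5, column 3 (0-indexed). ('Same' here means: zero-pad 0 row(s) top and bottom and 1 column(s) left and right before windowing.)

The receptive field on the zero-padded input at this output position is [1 5 10]. Elementwise product with the kernel and sum: 1·1 + 5·1 + 10·-1.

-4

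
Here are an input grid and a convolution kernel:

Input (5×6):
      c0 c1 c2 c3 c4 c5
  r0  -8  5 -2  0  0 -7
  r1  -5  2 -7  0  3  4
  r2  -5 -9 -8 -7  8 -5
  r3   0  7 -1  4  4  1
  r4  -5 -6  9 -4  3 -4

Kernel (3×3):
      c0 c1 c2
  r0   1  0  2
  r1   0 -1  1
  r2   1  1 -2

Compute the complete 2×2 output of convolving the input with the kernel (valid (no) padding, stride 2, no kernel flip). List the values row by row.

Output[0,0]: The receptive field on the input at this output position is [-8 5 -2 / -5 2 -7 / -5 -9 -8]. Elementwise product with the kernel and sum: -8·1 + -2·2 + 2·-1 + -7·1 + -5·1 + -9·1 + -8·-2.

-19 -30
-58 7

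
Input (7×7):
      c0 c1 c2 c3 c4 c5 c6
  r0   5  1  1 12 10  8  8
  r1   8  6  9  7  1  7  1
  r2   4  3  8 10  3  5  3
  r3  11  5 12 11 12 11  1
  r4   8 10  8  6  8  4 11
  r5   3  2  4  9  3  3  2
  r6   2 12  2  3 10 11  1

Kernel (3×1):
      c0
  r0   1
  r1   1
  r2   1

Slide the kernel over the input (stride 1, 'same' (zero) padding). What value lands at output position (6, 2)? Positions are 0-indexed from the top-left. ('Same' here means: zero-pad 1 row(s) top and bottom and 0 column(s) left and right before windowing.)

The receptive field on the zero-padded input at this output position is [4 / 2 / 0]. Elementwise product with the kernel and sum: 4·1 + 2·1 + 0·1.

6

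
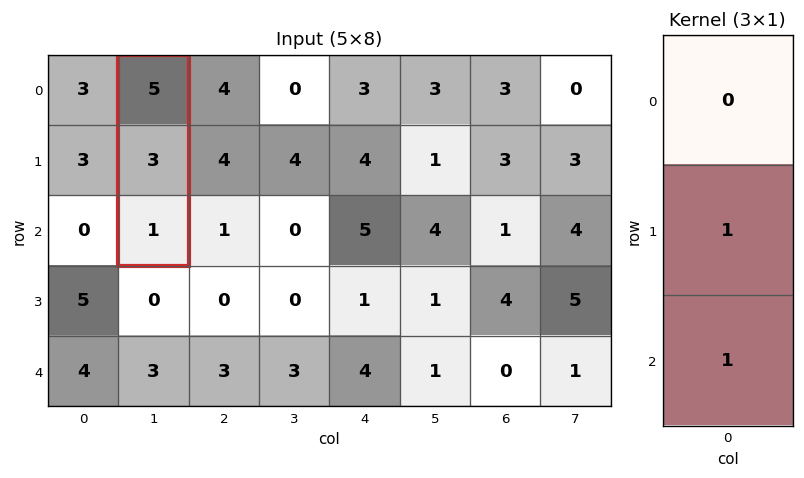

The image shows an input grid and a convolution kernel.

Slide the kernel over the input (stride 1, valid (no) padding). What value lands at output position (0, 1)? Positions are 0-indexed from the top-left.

4

The receptive field on the input at this output position is [5 / 3 / 1]. Elementwise product with the kernel and sum: 3·1 + 1·1.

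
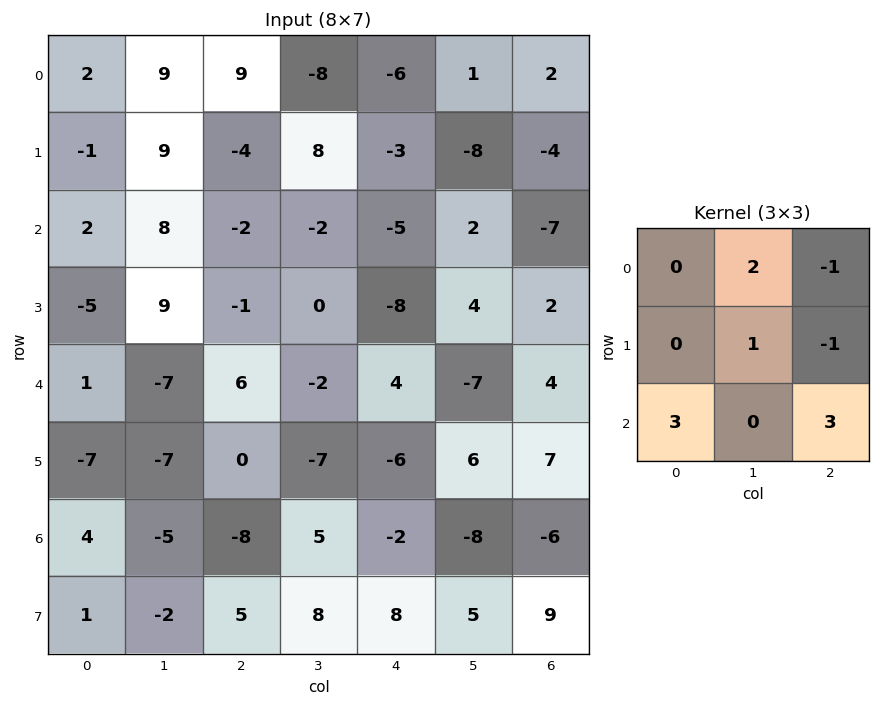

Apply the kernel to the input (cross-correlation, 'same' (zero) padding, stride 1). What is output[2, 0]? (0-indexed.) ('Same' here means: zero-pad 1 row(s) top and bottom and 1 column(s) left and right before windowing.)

10

The receptive field on the zero-padded input at this output position is [0 -1 9 / 0 2 8 / 0 -5 9]. Elementwise product with the kernel and sum: -1·2 + 9·-1 + 2·1 + 8·-1 + 0·3 + 9·3.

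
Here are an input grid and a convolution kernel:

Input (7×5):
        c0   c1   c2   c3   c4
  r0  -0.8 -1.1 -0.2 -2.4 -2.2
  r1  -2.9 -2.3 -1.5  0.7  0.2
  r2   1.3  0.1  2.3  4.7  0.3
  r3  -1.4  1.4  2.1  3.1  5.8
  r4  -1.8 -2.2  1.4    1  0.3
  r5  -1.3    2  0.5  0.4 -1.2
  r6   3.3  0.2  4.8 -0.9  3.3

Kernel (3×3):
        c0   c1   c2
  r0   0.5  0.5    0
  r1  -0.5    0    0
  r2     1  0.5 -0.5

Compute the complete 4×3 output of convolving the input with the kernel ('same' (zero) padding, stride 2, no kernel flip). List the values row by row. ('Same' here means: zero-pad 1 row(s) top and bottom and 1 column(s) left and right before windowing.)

Output[0,0]: The receptive field on the zero-padded input at this output position is [0 0 0 / 0 -0.8 -1.1 / 0 -2.9 -2.3]. Elementwise product with the kernel and sum: 0·0.5 + 0·0.5 + 0·-0.5 + 0·1 + -2.9·0.5 + -2.3·-0.5.
Output[0,1]: The receptive field on the zero-padded input at this output position is [0 0 0 / -1.1 -0.2 -2.4 / -2.3 -1.5 0.7]. Elementwise product with the kernel and sum: 0·0.5 + 0·0.5 + -1.1·-0.5 + -2.3·1 + -1.5·0.5 + 0.7·-0.5.

-0.3 -2.85 2
-2.85 -1.05 4.1
-2.35 4.9 3.75
-0.65 1.15 0.05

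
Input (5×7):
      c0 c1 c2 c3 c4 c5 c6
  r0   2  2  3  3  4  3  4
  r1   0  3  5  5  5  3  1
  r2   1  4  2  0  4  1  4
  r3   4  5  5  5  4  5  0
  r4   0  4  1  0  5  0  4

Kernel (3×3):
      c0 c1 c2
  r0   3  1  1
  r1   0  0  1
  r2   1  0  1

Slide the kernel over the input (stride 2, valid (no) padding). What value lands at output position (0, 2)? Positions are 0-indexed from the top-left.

The receptive field on the input at this output position is [4 3 4 / 5 3 1 / 4 1 4]. Elementwise product with the kernel and sum: 4·3 + 3·1 + 4·1 + 1·1 + 4·1 + 4·1.

28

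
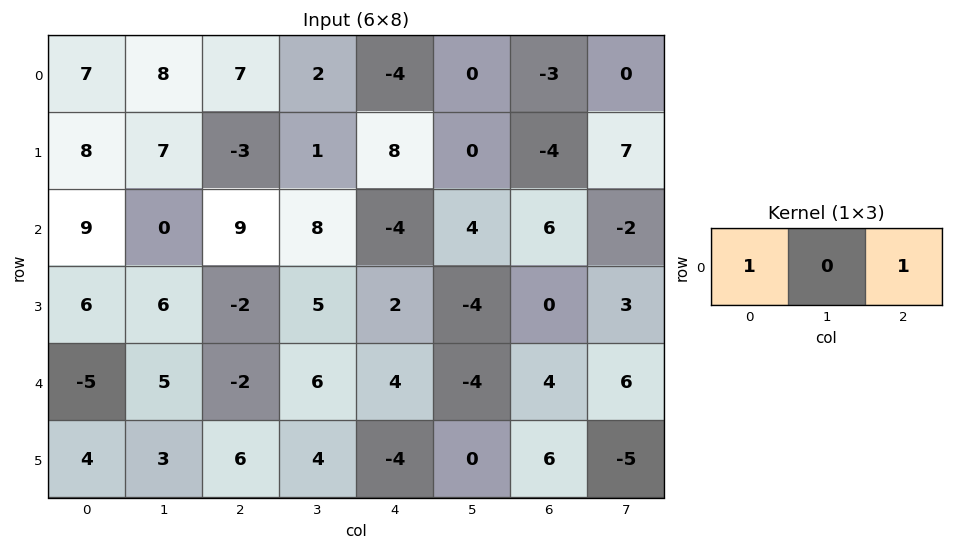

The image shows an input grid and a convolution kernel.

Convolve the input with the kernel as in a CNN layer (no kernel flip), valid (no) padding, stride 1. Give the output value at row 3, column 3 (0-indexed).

The receptive field on the input at this output position is [5 2 -4]. Elementwise product with the kernel and sum: 5·1 + -4·1.

1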